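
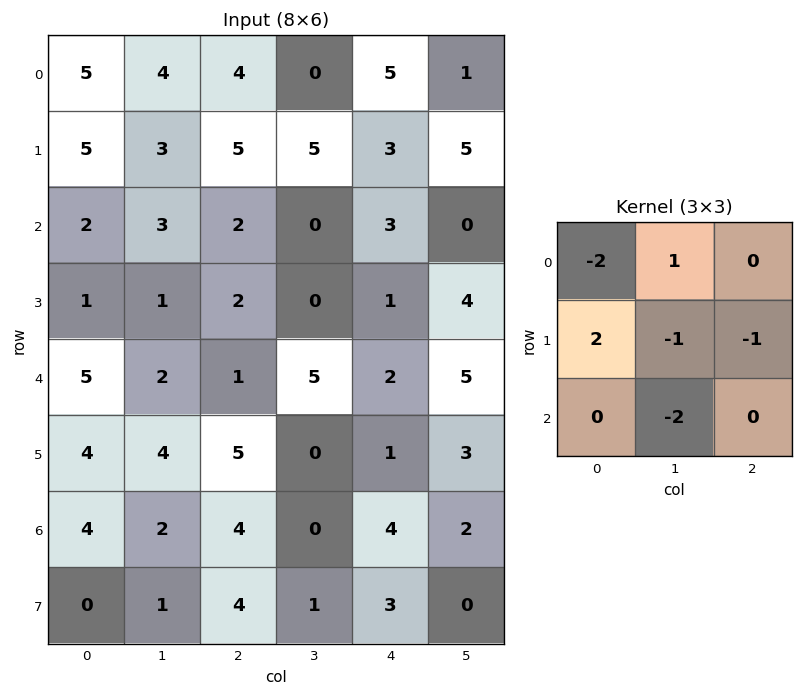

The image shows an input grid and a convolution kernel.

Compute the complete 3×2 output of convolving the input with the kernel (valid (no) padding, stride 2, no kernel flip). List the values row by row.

Output[0,0]: The receptive field on the input at this output position is [5 4 4 / 5 3 5 / 2 3 2]. Elementwise product with the kernel and sum: 5·-2 + 4·1 + 5·2 + 3·-1 + 5·-1 + 3·-2.

-10 -6
-6 -11
-13 12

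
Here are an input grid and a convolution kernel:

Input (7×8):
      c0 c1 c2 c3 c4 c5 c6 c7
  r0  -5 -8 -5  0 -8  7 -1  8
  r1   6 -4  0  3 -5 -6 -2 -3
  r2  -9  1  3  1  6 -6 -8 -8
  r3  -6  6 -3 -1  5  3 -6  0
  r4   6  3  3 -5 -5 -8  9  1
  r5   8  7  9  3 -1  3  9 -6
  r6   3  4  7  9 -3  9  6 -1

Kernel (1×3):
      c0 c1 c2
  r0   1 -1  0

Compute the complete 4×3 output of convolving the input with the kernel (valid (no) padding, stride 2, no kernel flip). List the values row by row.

Output[0,0]: The receptive field on the input at this output position is [-5 -8 -5]. Elementwise product with the kernel and sum: -5·1 + -8·-1.

3 -5 -15
-10 2 12
3 8 3
-1 -2 -12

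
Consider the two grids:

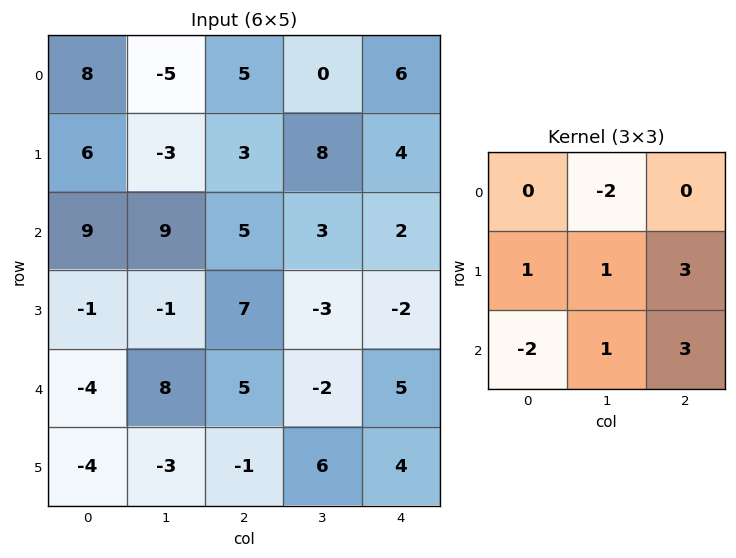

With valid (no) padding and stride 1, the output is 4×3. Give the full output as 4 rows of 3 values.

Output[0,0]: The receptive field on the input at this output position is [8 -5 5 / 6 -3 3 / 9 9 5]. Elementwise product with the kernel and sum: -5·-2 + 6·1 + -3·1 + 3·3 + 9·-2 + 9·1 + 5·3.

28 10 22
61 17 -25
32 -30 -5
23 16 44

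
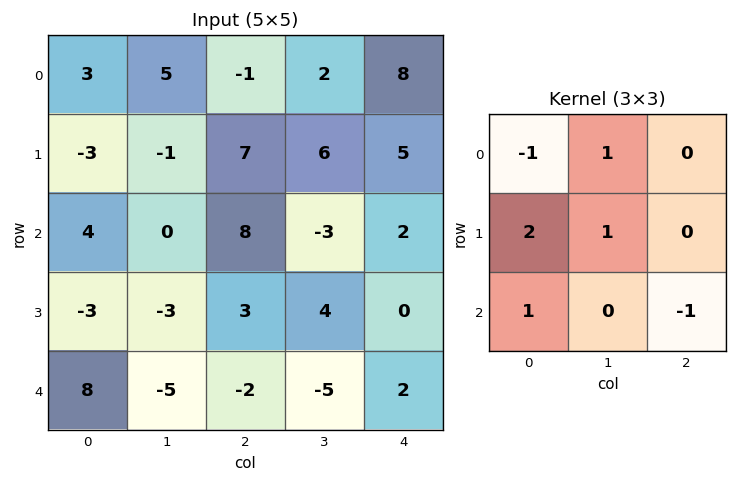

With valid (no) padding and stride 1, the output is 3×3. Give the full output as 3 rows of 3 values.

-9 2 29
4 9 15
-3 5 -5

Output[0,0]: The receptive field on the input at this output position is [3 5 -1 / -3 -1 7 / 4 0 8]. Elementwise product with the kernel and sum: 3·-1 + 5·1 + -3·2 + -1·1 + 4·1 + 8·-1.
Output[0,1]: The receptive field on the input at this output position is [5 -1 2 / -1 7 6 / 0 8 -3]. Elementwise product with the kernel and sum: 5·-1 + -1·1 + -1·2 + 7·1 + 0·1 + -3·-1.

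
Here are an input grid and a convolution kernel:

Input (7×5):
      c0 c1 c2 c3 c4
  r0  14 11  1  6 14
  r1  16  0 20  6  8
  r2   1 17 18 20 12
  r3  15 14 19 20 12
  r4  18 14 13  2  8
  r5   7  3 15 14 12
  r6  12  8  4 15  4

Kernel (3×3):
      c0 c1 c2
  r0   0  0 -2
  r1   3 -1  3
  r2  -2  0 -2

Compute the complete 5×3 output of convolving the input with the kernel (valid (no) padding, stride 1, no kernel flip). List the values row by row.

68 -88 -10
-68 13 -8
-10 11 7
-3 -39 -17
5 -14 35

Output[0,0]: The receptive field on the input at this output position is [14 11 1 / 16 0 20 / 1 17 18]. Elementwise product with the kernel and sum: 1·-2 + 16·3 + 0·-1 + 20·3 + 1·-2 + 18·-2.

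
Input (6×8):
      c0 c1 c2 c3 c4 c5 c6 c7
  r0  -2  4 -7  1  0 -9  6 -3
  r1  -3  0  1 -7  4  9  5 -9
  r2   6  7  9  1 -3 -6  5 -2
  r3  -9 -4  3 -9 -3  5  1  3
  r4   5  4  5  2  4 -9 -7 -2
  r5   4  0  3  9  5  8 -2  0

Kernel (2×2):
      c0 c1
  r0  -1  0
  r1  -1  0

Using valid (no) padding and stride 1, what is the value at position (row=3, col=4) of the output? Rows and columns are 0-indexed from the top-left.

-1

The receptive field on the input at this output position is [-3 5 / 4 -9]. Elementwise product with the kernel and sum: -3·-1 + 4·-1.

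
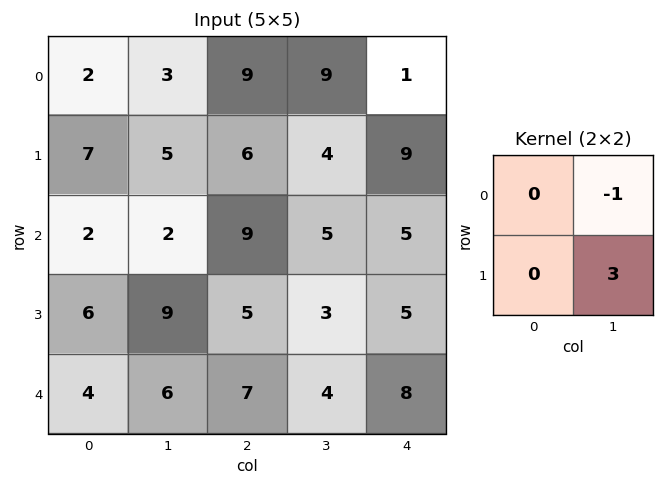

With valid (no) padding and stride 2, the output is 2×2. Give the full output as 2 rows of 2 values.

12 3
25 4

Output[0,0]: The receptive field on the input at this output position is [2 3 / 7 5]. Elementwise product with the kernel and sum: 3·-1 + 5·3.
Output[0,1]: The receptive field on the input at this output position is [9 9 / 6 4]. Elementwise product with the kernel and sum: 9·-1 + 4·3.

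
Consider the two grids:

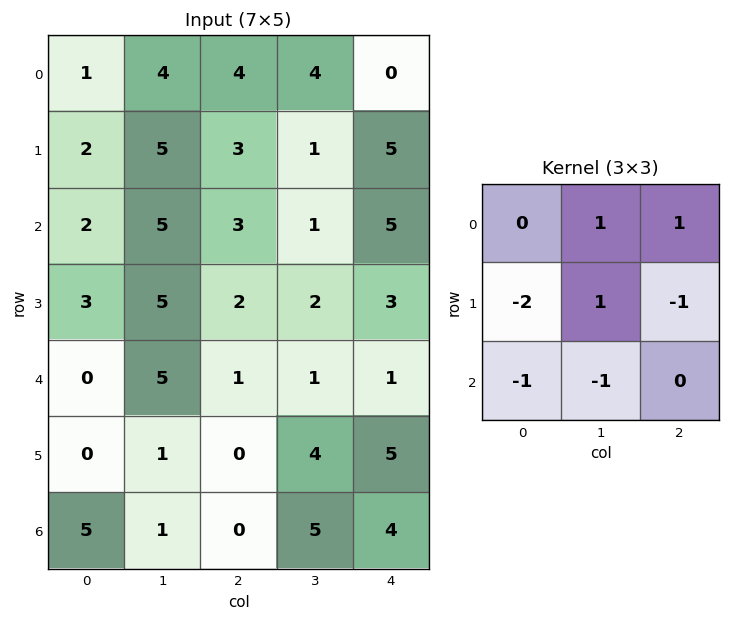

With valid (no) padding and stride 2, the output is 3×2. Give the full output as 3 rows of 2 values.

Output[0,0]: The receptive field on the input at this output position is [1 4 4 / 2 5 3 / 2 5 3]. Elementwise product with the kernel and sum: 4·1 + 4·1 + 2·-2 + 5·1 + 3·-1 + 2·-1 + 5·-1.

-1 -10
0 -1
1 -4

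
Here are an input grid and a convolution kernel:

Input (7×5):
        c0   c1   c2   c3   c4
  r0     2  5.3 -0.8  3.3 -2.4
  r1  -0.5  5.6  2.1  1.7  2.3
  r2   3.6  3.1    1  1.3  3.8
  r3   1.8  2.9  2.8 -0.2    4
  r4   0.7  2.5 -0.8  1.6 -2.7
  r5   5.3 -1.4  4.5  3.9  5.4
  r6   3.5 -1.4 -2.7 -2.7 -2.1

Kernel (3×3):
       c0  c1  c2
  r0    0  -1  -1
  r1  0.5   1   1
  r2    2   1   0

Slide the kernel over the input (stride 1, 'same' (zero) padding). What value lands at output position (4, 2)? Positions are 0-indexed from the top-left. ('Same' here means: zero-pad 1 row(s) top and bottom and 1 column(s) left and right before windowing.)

1.15

The receptive field on the zero-padded input at this output position is [2.9 2.8 -0.2 / 2.5 -0.8 1.6 / -1.4 4.5 3.9]. Elementwise product with the kernel and sum: 2.8·-1 + -0.2·-1 + 2.5·0.5 + -0.8·1 + 1.6·1 + -1.4·2 + 4.5·1.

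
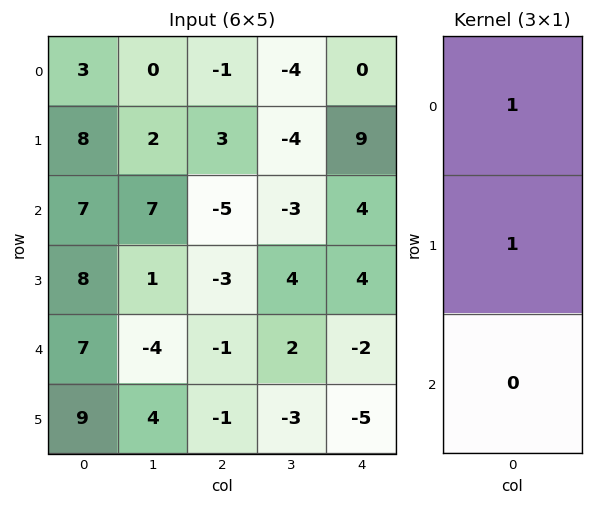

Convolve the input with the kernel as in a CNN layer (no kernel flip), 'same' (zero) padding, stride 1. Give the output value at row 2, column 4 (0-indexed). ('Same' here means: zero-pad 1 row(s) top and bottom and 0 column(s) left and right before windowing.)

13

The receptive field on the zero-padded input at this output position is [9 / 4 / 4]. Elementwise product with the kernel and sum: 9·1 + 4·1.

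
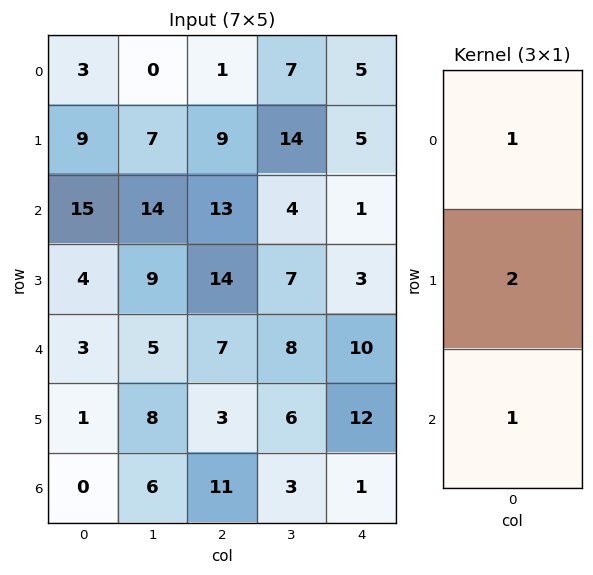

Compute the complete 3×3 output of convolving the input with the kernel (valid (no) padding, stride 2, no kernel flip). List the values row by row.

Output[0,0]: The receptive field on the input at this output position is [3 / 9 / 15]. Elementwise product with the kernel and sum: 3·1 + 9·2 + 15·1.

36 32 16
26 48 17
5 24 35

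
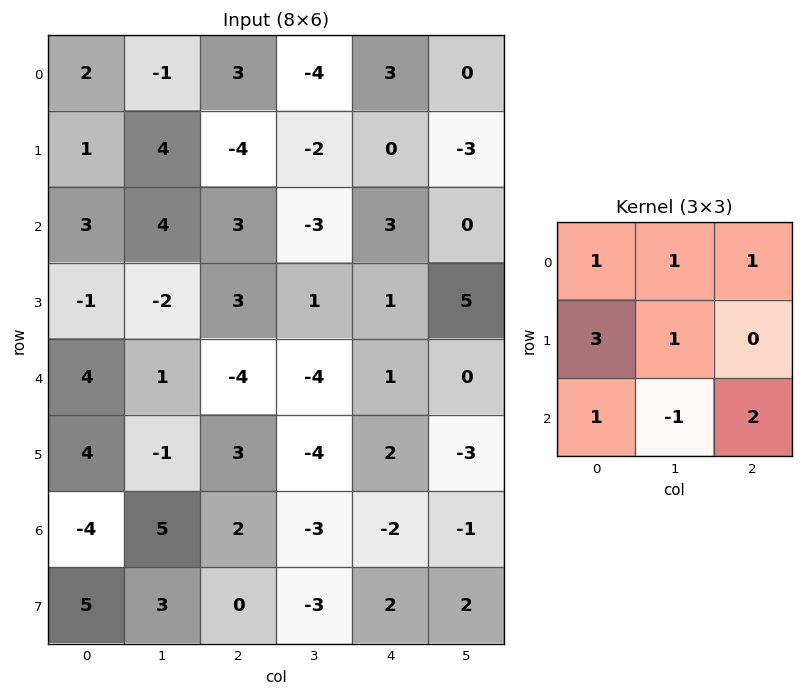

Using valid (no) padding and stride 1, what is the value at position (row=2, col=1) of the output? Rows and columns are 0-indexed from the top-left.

-2

The receptive field on the input at this output position is [4 3 -3 / -2 3 1 / 1 -4 -4]. Elementwise product with the kernel and sum: 4·1 + 3·1 + -3·1 + -2·3 + 3·1 + 1·1 + -4·-1 + -4·2.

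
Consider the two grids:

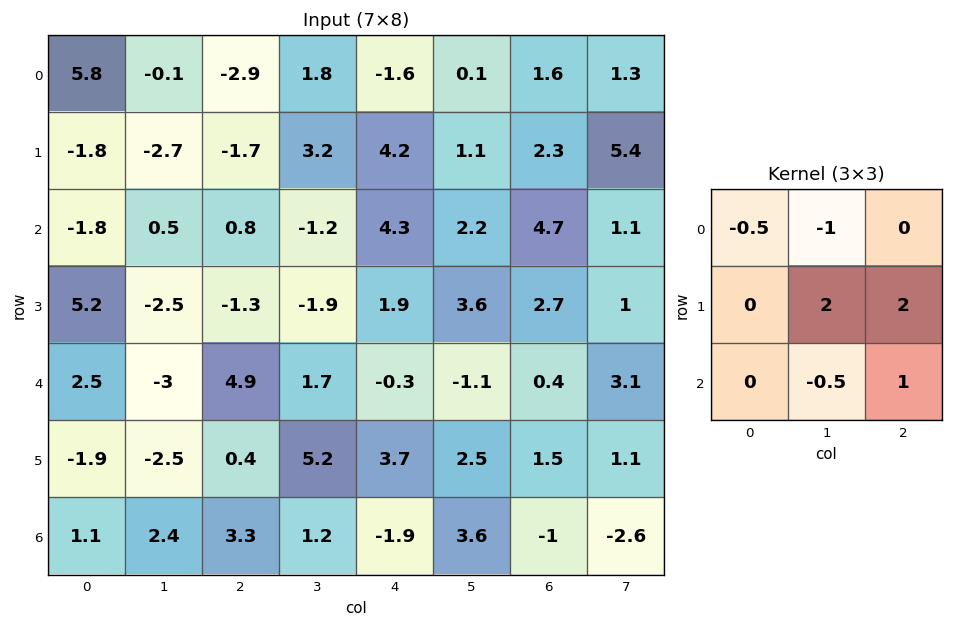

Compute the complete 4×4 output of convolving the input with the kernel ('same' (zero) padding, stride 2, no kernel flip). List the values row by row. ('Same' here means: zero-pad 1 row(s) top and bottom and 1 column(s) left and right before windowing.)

9.6 1.85 -4 10.05
-5.9 1 9.85 8.4
-7.75 20.75 -3.1 2.85
8.9 9.85 -2.9 -9.95

Output[0,0]: The receptive field on the zero-padded input at this output position is [0 0 0 / 0 5.8 -0.1 / 0 -1.8 -2.7]. Elementwise product with the kernel and sum: 0·-0.5 + 0·-1 + 5.8·2 + -0.1·2 + -1.8·-0.5 + -2.7·1.
Output[0,1]: The receptive field on the zero-padded input at this output position is [0 0 0 / -0.1 -2.9 1.8 / -2.7 -1.7 3.2]. Elementwise product with the kernel and sum: 0·-0.5 + 0·-1 + -2.9·2 + 1.8·2 + -1.7·-0.5 + 3.2·1.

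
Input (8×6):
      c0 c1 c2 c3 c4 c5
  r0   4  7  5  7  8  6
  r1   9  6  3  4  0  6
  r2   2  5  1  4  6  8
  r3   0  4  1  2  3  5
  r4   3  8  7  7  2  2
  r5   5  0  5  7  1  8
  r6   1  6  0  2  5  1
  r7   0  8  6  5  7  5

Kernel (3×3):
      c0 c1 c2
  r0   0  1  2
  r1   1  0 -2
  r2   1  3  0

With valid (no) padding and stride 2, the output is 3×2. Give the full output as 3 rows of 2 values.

37 39
32 39
36 20

Output[0,0]: The receptive field on the input at this output position is [4 7 5 / 9 6 3 / 2 5 1]. Elementwise product with the kernel and sum: 7·1 + 5·2 + 9·1 + 3·-2 + 2·1 + 5·3.
Output[0,1]: The receptive field on the input at this output position is [5 7 8 / 3 4 0 / 1 4 6]. Elementwise product with the kernel and sum: 7·1 + 8·2 + 3·1 + 0·-2 + 1·1 + 4·3.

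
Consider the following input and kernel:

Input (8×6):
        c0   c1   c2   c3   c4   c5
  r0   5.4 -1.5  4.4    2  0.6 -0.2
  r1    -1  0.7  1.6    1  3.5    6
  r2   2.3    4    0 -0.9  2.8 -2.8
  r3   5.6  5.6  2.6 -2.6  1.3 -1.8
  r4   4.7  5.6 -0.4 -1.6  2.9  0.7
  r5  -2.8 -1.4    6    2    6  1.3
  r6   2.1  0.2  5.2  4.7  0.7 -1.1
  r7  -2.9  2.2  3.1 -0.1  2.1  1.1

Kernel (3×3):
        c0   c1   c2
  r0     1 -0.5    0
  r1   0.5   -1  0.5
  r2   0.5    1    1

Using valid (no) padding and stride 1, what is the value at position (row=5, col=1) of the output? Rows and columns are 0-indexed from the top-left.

The receptive field on the input at this output position is [-1.4 6 2 / 0.2 5.2 4.7 / 2.2 3.1 -0.1]. Elementwise product with the kernel and sum: -1.4·1 + 6·-0.5 + 0.2·0.5 + 5.2·-1 + 4.7·0.5 + 2.2·0.5 + 3.1·1 + -0.1·1.

-3.05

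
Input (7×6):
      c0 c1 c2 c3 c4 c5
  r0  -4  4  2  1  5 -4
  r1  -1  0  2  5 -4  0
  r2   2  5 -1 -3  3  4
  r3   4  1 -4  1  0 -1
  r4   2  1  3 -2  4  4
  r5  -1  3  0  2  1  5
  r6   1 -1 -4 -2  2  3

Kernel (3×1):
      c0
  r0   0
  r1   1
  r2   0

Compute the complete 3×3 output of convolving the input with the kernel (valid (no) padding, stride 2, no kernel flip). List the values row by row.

Output[0,0]: The receptive field on the input at this output position is [-4 / -1 / 2]. Elementwise product with the kernel and sum: -1·1.
Output[0,1]: The receptive field on the input at this output position is [2 / 2 / -1]. Elementwise product with the kernel and sum: 2·1.

-1 2 -4
4 -4 0
-1 0 1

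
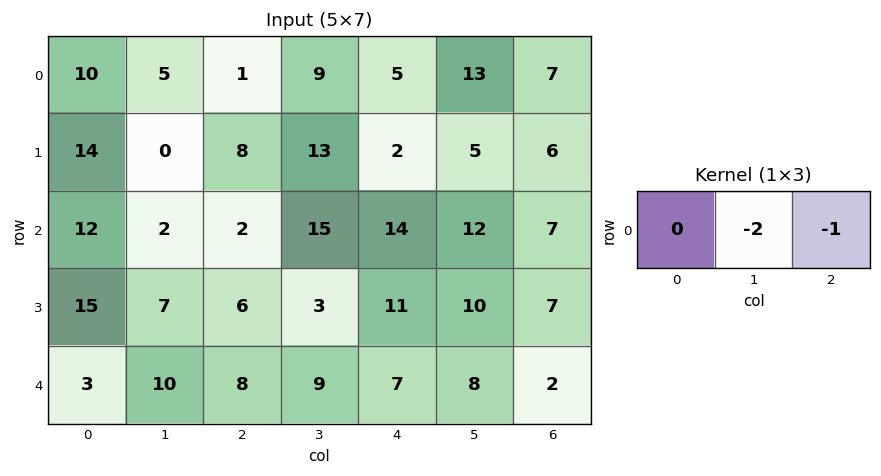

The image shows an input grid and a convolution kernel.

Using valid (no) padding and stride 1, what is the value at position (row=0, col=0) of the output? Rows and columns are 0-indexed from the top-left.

-11

The receptive field on the input at this output position is [10 5 1]. Elementwise product with the kernel and sum: 5·-2 + 1·-1.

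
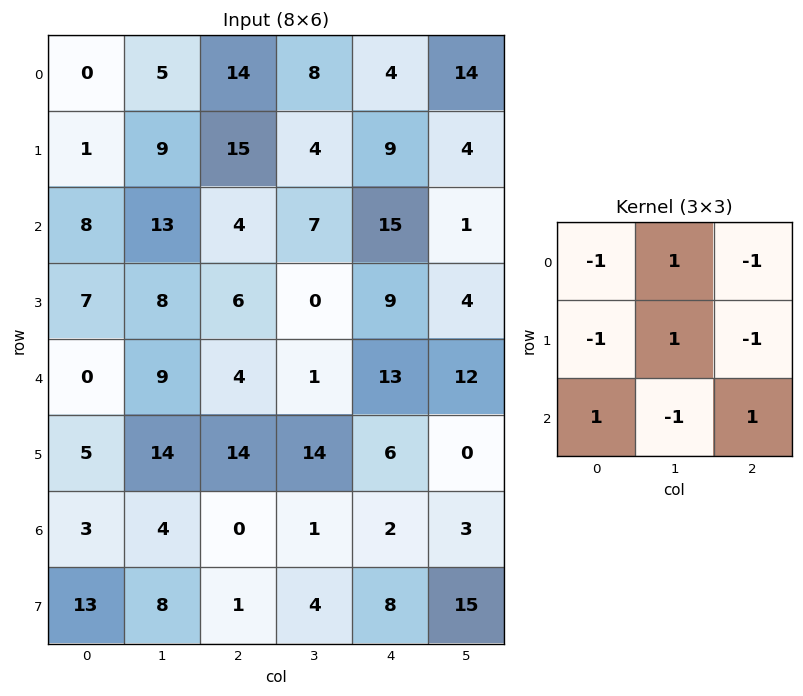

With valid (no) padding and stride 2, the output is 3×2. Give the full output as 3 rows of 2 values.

-17 -18
-9 -11
-1 -21

Output[0,0]: The receptive field on the input at this output position is [0 5 14 / 1 9 15 / 8 13 4]. Elementwise product with the kernel and sum: 0·-1 + 5·1 + 14·-1 + 1·-1 + 9·1 + 15·-1 + 8·1 + 13·-1 + 4·1.
Output[0,1]: The receptive field on the input at this output position is [14 8 4 / 15 4 9 / 4 7 15]. Elementwise product with the kernel and sum: 14·-1 + 8·1 + 4·-1 + 15·-1 + 4·1 + 9·-1 + 4·1 + 7·-1 + 15·1.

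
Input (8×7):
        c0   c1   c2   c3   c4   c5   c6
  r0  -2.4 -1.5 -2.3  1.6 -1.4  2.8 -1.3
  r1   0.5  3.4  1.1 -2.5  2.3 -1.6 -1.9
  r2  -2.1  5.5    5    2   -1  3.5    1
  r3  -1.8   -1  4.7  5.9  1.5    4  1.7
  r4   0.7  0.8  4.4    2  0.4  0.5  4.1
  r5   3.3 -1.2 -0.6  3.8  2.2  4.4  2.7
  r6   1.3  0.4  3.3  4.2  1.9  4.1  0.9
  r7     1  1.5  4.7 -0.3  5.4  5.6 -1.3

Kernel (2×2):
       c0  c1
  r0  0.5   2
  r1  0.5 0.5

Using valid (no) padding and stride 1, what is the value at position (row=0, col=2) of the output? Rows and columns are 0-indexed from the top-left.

1.35

The receptive field on the input at this output position is [-2.3 1.6 / 1.1 -2.5]. Elementwise product with the kernel and sum: -2.3·0.5 + 1.6·2 + 1.1·0.5 + -2.5·0.5.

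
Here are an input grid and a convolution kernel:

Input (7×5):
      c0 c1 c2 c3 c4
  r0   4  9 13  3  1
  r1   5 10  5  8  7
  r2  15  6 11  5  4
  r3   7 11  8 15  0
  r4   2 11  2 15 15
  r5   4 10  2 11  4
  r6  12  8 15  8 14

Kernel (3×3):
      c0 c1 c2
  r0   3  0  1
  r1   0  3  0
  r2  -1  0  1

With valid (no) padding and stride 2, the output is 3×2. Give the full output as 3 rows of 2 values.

51 57
89 95
41 53

Output[0,0]: The receptive field on the input at this output position is [4 9 13 / 5 10 5 / 15 6 11]. Elementwise product with the kernel and sum: 4·3 + 13·1 + 10·3 + 15·-1 + 11·1.
Output[0,1]: The receptive field on the input at this output position is [13 3 1 / 5 8 7 / 11 5 4]. Elementwise product with the kernel and sum: 13·3 + 1·1 + 8·3 + 11·-1 + 4·1.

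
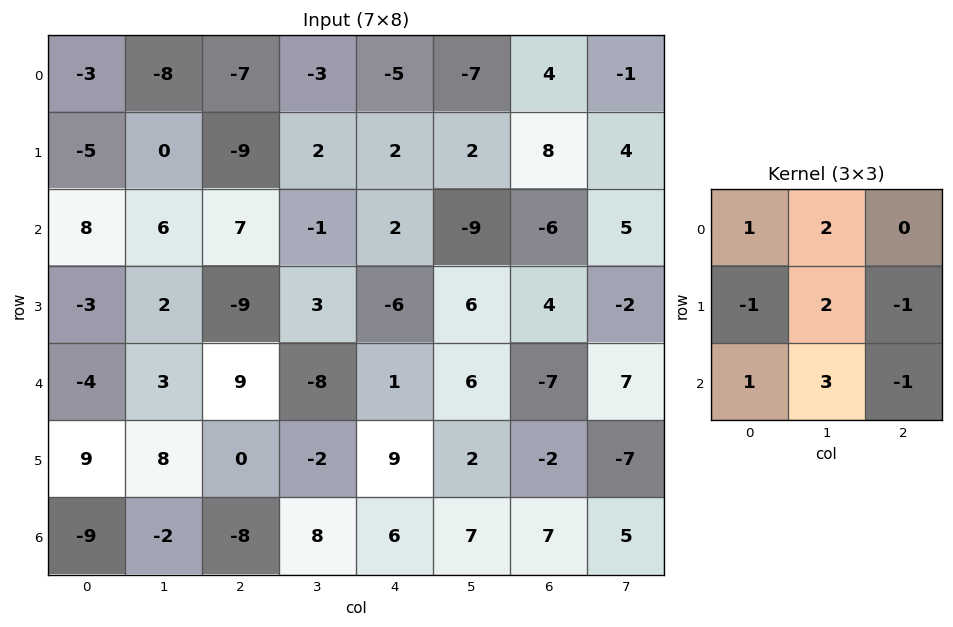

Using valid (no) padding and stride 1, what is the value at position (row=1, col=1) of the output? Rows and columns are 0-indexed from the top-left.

-37

The receptive field on the input at this output position is [0 -9 2 / 6 7 -1 / 2 -9 3]. Elementwise product with the kernel and sum: 0·1 + -9·2 + 6·-1 + 7·2 + -1·-1 + 2·1 + -9·3 + 3·-1.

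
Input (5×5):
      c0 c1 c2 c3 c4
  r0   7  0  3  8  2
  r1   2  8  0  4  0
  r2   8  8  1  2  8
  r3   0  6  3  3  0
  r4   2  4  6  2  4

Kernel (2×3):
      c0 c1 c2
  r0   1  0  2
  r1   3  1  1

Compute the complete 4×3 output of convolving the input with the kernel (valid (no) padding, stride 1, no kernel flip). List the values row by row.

Output[0,0]: The receptive field on the input at this output position is [7 0 3 / 2 8 0]. Elementwise product with the kernel and sum: 7·1 + 3·2 + 2·3 + 8·1 + 0·1.
Output[0,1]: The receptive field on the input at this output position is [0 3 8 / 8 0 4]. Elementwise product with the kernel and sum: 0·1 + 8·2 + 8·3 + 0·1 + 4·1.

27 44 11
35 43 13
19 36 29
22 32 27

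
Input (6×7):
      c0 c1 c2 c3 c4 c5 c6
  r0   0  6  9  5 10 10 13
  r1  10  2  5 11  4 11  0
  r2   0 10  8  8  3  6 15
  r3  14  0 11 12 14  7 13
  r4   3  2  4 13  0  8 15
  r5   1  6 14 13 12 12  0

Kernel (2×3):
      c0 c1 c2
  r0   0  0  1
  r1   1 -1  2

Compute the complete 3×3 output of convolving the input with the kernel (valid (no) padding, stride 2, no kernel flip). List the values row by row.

Output[0,0]: The receptive field on the input at this output position is [0 6 9 / 10 2 5]. Elementwise product with the kernel and sum: 9·1 + 10·1 + 2·-1 + 5·2.
Output[0,1]: The receptive field on the input at this output position is [9 5 10 / 5 11 4]. Elementwise product with the kernel and sum: 10·1 + 5·1 + 11·-1 + 4·2.

27 12 6
44 30 48
27 25 15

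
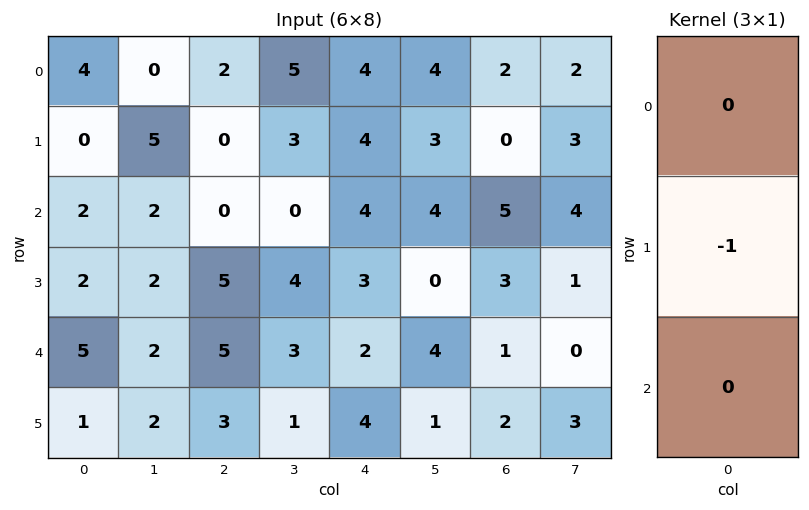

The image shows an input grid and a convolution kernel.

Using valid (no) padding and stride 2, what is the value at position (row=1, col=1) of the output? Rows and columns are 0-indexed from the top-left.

The receptive field on the input at this output position is [0 / 5 / 5]. Elementwise product with the kernel and sum: 5·-1.

-5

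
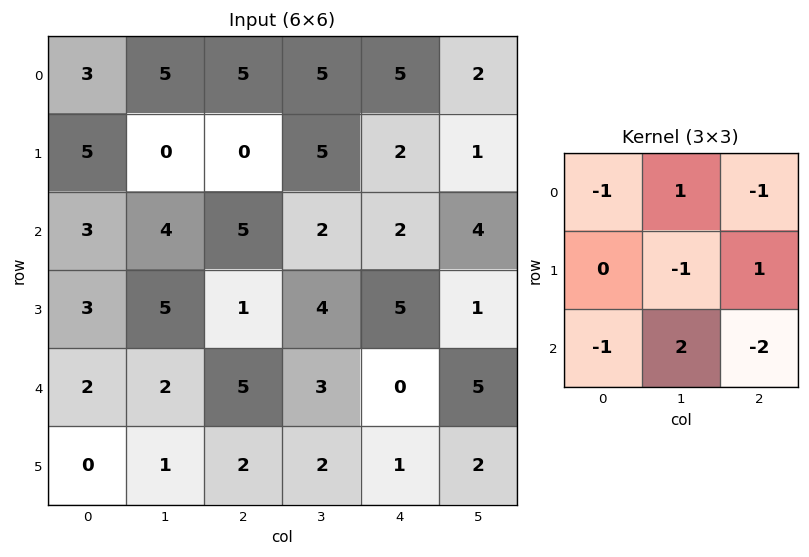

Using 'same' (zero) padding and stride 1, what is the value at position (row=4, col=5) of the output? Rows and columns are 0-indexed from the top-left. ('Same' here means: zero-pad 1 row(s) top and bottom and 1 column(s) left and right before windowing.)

-6

The receptive field on the zero-padded input at this output position is [5 1 0 / 0 5 0 / 1 2 0]. Elementwise product with the kernel and sum: 5·-1 + 1·1 + 0·-1 + 5·-1 + 0·1 + 1·-1 + 2·2 + 0·-2.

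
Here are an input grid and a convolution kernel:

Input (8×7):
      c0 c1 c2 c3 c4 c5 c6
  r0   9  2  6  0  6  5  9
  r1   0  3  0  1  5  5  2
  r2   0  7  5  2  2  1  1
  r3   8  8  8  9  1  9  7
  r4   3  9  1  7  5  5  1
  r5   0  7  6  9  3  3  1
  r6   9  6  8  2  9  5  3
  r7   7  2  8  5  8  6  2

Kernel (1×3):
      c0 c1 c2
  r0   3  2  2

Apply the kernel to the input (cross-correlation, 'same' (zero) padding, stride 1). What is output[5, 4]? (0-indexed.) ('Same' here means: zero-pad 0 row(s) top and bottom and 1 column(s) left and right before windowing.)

The receptive field on the zero-padded input at this output position is [9 3 3]. Elementwise product with the kernel and sum: 9·3 + 3·2 + 3·2.

39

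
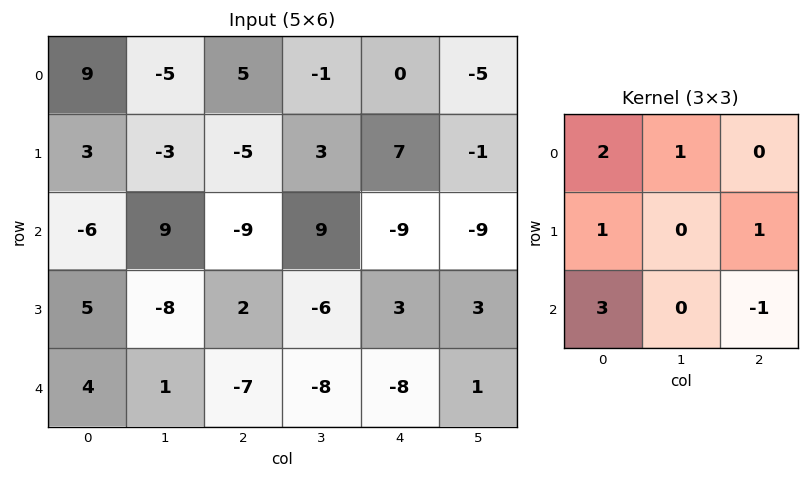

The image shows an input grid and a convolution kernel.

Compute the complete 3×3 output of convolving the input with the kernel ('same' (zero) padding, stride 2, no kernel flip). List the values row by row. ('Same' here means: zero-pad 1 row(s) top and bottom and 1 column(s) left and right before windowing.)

Output[0,0]: The receptive field on the zero-padded input at this output position is [0 0 0 / 0 9 -5 / 0 3 -3]. Elementwise product with the kernel and sum: 0·2 + 0·1 + 0·1 + -5·1 + 0·3 + -3·-1.

-2 -18 4
20 -11 -8
6 -21 -16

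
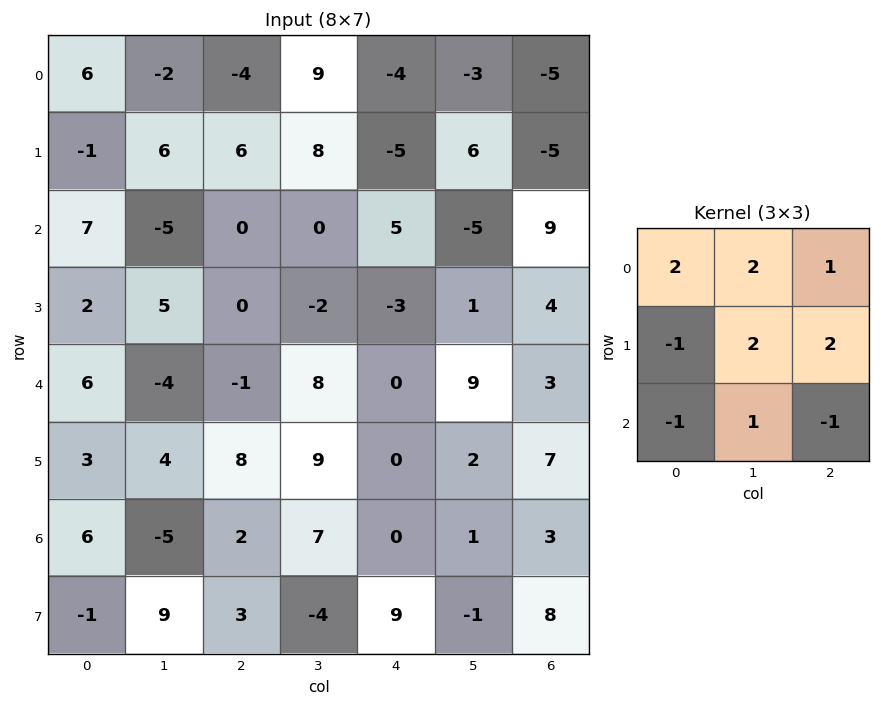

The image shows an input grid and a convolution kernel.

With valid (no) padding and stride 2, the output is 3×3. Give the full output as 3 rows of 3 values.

17 1 -31
3 4 28
11 29 37

Output[0,0]: The receptive field on the input at this output position is [6 -2 -4 / -1 6 6 / 7 -5 0]. Elementwise product with the kernel and sum: 6·2 + -2·2 + -4·1 + -1·-1 + 6·2 + 6·2 + 7·-1 + -5·1 + 0·-1.
Output[0,1]: The receptive field on the input at this output position is [-4 9 -4 / 6 8 -5 / 0 0 5]. Elementwise product with the kernel and sum: -4·2 + 9·2 + -4·1 + 6·-1 + 8·2 + -5·2 + 0·-1 + 0·1 + 5·-1.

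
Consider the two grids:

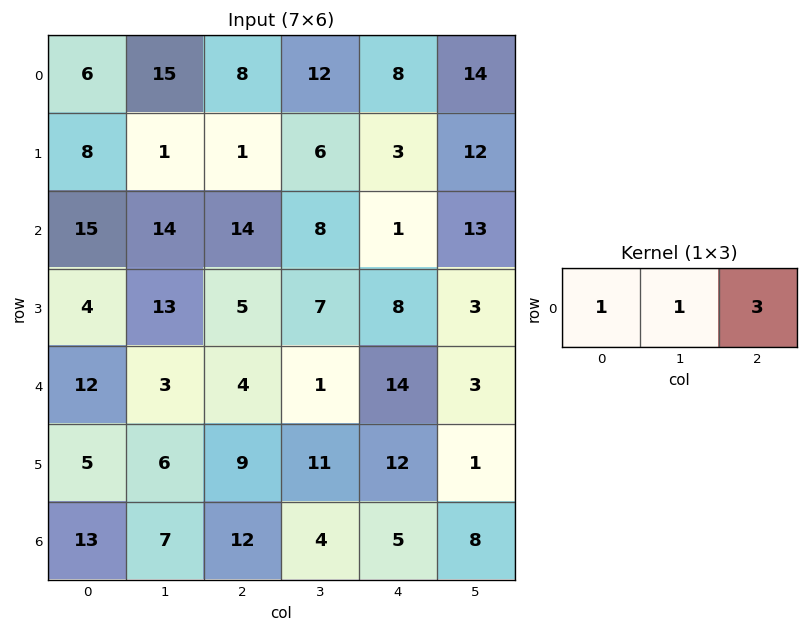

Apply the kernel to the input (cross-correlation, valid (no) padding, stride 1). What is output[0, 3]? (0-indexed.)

The receptive field on the input at this output position is [12 8 14]. Elementwise product with the kernel and sum: 12·1 + 8·1 + 14·3.

62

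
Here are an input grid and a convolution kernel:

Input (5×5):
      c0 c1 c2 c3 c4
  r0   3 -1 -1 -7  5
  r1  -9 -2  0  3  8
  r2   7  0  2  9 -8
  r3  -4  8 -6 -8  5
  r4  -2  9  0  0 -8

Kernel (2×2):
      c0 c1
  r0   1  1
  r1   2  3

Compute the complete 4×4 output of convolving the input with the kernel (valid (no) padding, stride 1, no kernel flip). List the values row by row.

-22 -6 1 28
3 4 34 5
23 0 -25 0
27 20 -14 -27

Output[0,0]: The receptive field on the input at this output position is [3 -1 / -9 -2]. Elementwise product with the kernel and sum: 3·1 + -1·1 + -9·2 + -2·3.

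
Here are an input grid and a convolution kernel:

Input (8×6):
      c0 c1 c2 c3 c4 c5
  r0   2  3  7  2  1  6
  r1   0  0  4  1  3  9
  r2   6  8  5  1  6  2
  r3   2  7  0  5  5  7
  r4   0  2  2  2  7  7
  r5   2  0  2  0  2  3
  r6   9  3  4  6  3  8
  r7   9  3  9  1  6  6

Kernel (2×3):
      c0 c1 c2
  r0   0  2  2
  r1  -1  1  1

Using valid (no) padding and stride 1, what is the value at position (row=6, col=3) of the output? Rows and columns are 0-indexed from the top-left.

The receptive field on the input at this output position is [6 3 8 / 1 6 6]. Elementwise product with the kernel and sum: 3·2 + 8·2 + 1·-1 + 6·1 + 6·1.

33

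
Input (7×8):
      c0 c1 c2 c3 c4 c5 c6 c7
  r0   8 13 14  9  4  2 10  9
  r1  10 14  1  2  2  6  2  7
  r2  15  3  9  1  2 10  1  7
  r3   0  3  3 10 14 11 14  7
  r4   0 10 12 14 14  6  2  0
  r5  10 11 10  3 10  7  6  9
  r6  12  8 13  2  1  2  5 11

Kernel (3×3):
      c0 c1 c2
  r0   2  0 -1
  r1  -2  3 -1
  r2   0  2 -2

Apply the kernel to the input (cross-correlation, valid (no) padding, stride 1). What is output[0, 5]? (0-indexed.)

The receptive field on the input at this output position is [2 10 9 / 6 2 7 / 10 1 7]. Elementwise product with the kernel and sum: 2·2 + 9·-1 + 6·-2 + 2·3 + 7·-1 + 1·2 + 7·-2.

-30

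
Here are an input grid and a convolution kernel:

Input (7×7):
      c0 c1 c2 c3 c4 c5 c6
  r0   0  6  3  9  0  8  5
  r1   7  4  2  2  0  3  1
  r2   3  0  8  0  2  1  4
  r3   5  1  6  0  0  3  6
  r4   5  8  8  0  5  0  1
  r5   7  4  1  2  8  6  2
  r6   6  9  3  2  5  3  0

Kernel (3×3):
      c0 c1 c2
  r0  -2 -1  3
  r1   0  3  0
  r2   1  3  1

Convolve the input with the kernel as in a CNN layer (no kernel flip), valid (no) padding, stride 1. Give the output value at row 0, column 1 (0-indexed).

42

The receptive field on the input at this output position is [6 3 9 / 4 2 2 / 0 8 0]. Elementwise product with the kernel and sum: 6·-2 + 3·-1 + 9·3 + 2·3 + 0·1 + 8·3 + 0·1.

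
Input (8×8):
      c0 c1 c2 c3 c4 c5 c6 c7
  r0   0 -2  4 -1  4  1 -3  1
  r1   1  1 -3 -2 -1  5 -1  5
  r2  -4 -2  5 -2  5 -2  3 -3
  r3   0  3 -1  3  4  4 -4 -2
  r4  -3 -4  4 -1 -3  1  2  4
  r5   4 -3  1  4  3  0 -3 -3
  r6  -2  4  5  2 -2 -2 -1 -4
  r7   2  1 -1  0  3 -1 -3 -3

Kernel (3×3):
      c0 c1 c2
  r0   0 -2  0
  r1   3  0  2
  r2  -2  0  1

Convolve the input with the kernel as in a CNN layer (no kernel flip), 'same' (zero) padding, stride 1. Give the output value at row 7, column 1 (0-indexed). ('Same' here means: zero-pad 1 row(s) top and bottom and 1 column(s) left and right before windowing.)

The receptive field on the zero-padded input at this output position is [-2 4 5 / 2 1 -1 / 0 0 0]. Elementwise product with the kernel and sum: 4·-2 + 2·3 + -1·2 + 0·-2 + 0·1.

-4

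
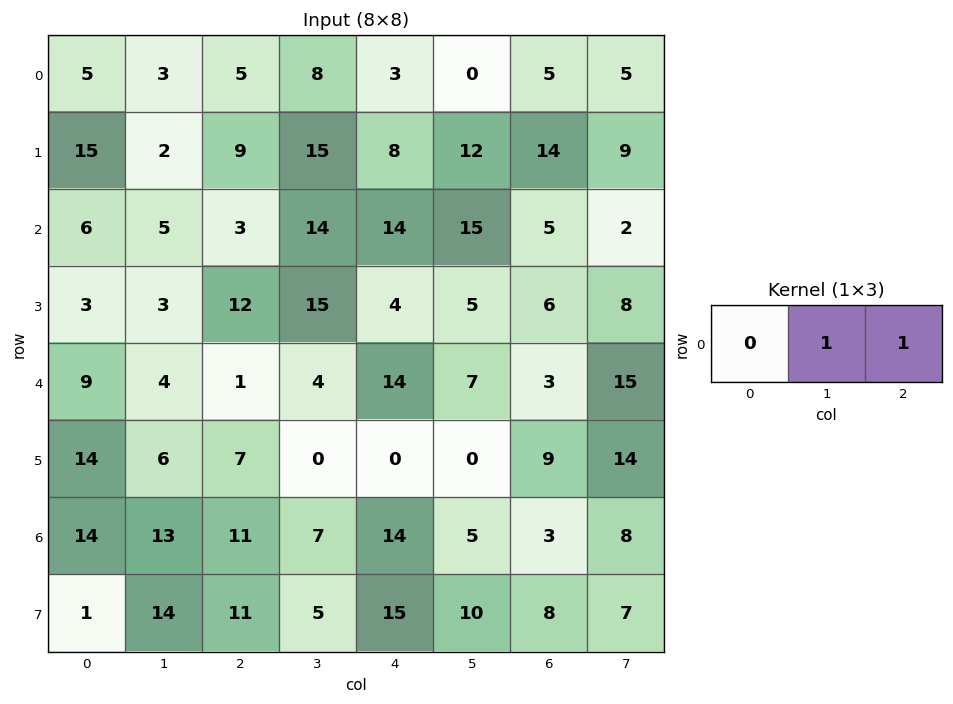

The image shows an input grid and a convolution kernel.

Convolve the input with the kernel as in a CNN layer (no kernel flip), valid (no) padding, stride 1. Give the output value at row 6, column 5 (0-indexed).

The receptive field on the input at this output position is [5 3 8]. Elementwise product with the kernel and sum: 3·1 + 8·1.

11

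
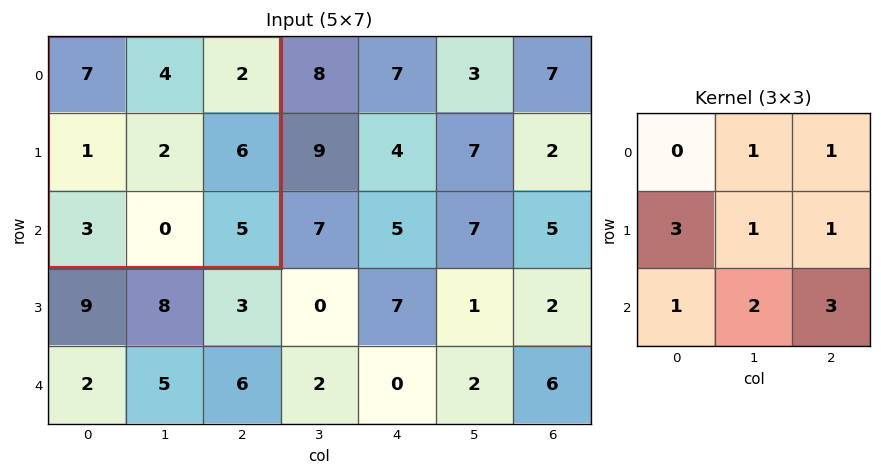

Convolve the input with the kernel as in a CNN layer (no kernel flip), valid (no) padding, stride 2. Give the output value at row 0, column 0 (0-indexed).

The receptive field on the input at this output position is [7 4 2 / 1 2 6 / 3 0 5]. Elementwise product with the kernel and sum: 4·1 + 2·1 + 1·3 + 2·1 + 6·1 + 3·1 + 0·2 + 5·3.

35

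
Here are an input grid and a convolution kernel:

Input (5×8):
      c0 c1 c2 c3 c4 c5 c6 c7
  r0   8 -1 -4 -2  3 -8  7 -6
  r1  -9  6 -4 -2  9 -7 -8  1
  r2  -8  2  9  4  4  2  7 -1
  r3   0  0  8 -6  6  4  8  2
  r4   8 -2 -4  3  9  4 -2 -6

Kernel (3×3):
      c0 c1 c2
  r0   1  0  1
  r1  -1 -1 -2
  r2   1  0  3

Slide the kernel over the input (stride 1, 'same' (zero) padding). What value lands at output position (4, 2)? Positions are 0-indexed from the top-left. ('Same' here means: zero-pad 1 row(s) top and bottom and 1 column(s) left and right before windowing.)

The receptive field on the zero-padded input at this output position is [0 8 -6 / -2 -4 3 / 0 0 0]. Elementwise product with the kernel and sum: 0·1 + -6·1 + -2·-1 + -4·-1 + 3·-2 + 0·1 + 0·3.

-6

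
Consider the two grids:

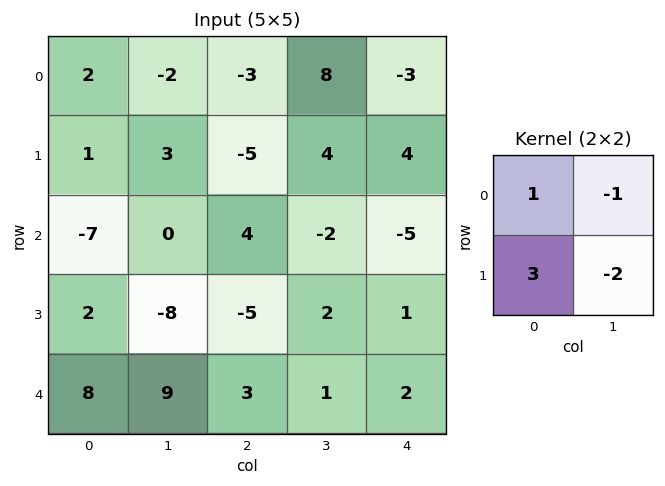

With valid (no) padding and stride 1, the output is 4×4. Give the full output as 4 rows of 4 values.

Output[0,0]: The receptive field on the input at this output position is [2 -2 / 1 3]. Elementwise product with the kernel and sum: 2·1 + -2·-1 + 1·3 + 3·-2.

1 20 -34 15
-23 0 7 4
15 -18 -13 7
16 18 0 0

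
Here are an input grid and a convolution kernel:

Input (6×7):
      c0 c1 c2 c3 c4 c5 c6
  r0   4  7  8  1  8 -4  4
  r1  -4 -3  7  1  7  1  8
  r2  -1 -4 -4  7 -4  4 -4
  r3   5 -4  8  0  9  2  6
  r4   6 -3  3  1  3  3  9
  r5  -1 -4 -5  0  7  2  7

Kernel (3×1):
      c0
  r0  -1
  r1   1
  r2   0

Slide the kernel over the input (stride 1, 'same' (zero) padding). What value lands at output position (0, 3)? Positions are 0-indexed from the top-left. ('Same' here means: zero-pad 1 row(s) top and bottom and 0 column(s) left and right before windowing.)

The receptive field on the zero-padded input at this output position is [0 / 1 / 1]. Elementwise product with the kernel and sum: 0·-1 + 1·1.

1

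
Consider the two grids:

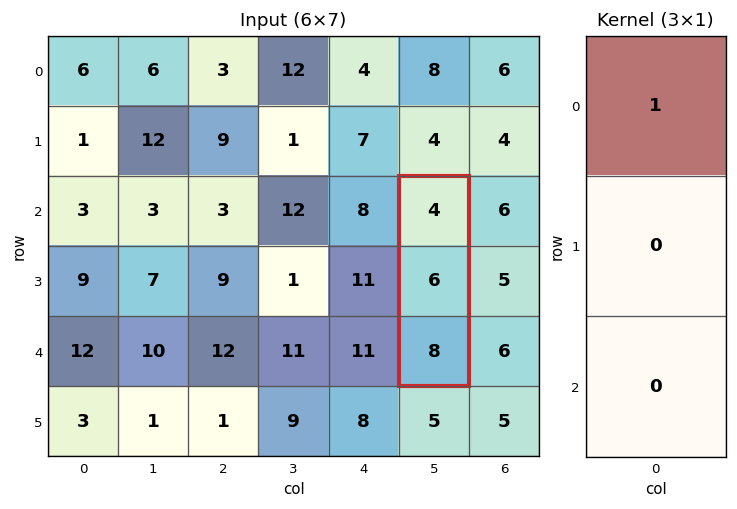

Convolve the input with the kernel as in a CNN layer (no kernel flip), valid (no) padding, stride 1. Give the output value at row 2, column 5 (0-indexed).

The receptive field on the input at this output position is [4 / 6 / 8]. Elementwise product with the kernel and sum: 4·1.

4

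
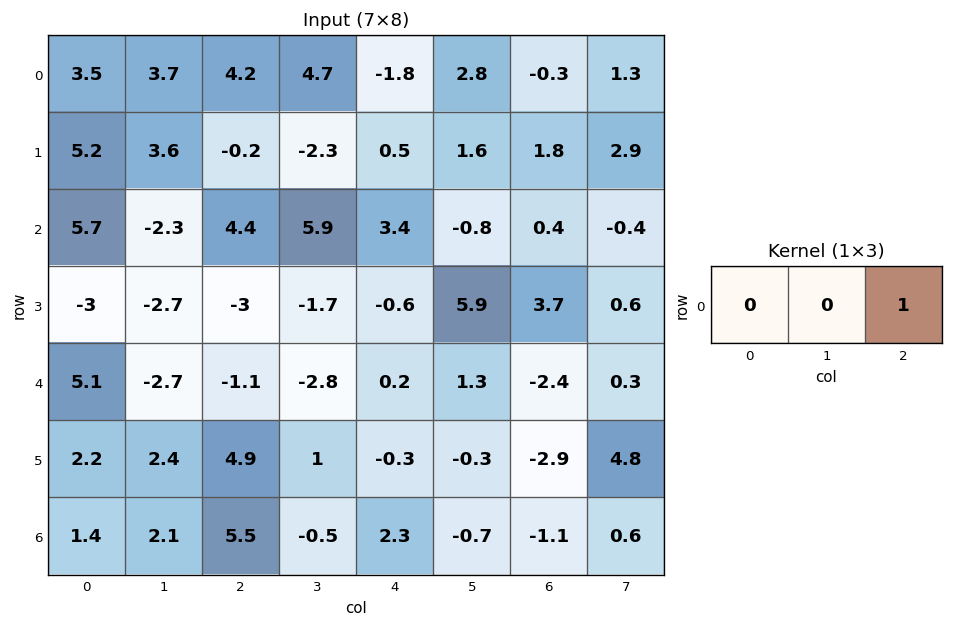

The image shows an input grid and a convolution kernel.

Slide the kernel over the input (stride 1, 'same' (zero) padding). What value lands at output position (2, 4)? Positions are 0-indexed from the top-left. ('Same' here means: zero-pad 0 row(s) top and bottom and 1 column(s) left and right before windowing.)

-0.8

The receptive field on the zero-padded input at this output position is [5.9 3.4 -0.8]. Elementwise product with the kernel and sum: -0.8·1.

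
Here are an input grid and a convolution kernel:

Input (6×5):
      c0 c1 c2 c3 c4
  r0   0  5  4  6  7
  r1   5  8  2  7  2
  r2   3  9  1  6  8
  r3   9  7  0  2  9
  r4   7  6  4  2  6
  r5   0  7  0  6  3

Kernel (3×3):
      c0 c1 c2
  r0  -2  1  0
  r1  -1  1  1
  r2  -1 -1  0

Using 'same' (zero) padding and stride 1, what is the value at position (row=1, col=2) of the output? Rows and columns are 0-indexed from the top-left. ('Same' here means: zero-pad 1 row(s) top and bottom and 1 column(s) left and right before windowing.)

-15

The receptive field on the zero-padded input at this output position is [5 4 6 / 8 2 7 / 9 1 6]. Elementwise product with the kernel and sum: 5·-2 + 4·1 + 8·-1 + 2·1 + 7·1 + 9·-1 + 1·-1.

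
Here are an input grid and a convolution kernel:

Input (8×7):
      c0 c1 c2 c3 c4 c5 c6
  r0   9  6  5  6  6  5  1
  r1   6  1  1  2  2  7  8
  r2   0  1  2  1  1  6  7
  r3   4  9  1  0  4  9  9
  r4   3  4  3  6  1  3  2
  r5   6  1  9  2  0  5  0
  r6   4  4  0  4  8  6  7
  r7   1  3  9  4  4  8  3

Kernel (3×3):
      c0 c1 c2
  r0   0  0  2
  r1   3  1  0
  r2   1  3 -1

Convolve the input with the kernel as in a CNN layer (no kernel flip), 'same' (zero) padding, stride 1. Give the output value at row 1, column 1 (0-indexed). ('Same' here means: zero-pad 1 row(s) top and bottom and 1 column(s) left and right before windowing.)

The receptive field on the zero-padded input at this output position is [9 6 5 / 6 1 1 / 0 1 2]. Elementwise product with the kernel and sum: 5·2 + 6·3 + 1·1 + 0·1 + 1·3 + 2·-1.

30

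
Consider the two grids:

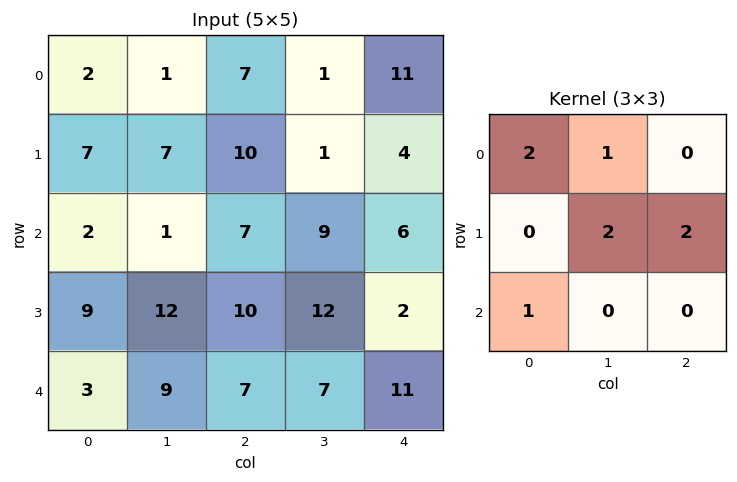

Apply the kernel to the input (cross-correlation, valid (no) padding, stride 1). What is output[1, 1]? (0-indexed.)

68

The receptive field on the input at this output position is [7 10 1 / 1 7 9 / 12 10 12]. Elementwise product with the kernel and sum: 7·2 + 10·1 + 7·2 + 9·2 + 12·1.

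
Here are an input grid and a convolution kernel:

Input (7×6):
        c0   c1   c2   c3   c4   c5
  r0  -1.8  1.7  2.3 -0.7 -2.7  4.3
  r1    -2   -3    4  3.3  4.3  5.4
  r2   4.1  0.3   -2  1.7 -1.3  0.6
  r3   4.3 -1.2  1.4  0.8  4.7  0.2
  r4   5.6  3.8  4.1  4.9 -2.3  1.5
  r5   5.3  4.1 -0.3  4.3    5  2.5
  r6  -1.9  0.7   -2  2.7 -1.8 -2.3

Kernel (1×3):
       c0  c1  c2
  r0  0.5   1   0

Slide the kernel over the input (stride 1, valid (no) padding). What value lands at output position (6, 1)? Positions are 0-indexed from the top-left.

-1.65

The receptive field on the input at this output position is [0.7 -2 2.7]. Elementwise product with the kernel and sum: 0.7·0.5 + -2·1.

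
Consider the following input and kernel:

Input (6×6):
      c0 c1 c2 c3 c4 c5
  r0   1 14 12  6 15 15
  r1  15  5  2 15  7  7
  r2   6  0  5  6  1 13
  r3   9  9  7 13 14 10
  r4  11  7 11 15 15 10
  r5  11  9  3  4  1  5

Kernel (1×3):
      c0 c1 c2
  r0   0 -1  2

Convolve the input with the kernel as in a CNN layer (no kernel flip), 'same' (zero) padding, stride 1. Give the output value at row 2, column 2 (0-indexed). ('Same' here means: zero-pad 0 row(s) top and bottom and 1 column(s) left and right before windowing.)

7

The receptive field on the zero-padded input at this output position is [0 5 6]. Elementwise product with the kernel and sum: 5·-1 + 6·2.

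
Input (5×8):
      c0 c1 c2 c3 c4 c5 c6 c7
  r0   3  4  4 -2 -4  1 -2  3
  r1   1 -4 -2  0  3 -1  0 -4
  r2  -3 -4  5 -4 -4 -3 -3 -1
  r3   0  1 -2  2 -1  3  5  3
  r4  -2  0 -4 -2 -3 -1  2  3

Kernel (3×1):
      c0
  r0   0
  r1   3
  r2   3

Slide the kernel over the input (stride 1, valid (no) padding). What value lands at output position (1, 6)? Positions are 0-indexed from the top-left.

The receptive field on the input at this output position is [0 / -3 / 5]. Elementwise product with the kernel and sum: -3·3 + 5·3.

6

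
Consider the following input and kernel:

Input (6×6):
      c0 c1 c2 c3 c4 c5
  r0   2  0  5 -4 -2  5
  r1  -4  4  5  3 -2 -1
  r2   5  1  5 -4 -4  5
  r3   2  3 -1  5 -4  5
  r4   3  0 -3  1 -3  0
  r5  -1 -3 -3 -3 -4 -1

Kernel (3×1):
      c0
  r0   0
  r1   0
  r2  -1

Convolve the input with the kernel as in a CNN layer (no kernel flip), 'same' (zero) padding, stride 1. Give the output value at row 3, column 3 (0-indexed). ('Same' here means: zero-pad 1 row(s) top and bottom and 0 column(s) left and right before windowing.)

The receptive field on the zero-padded input at this output position is [-4 / 5 / 1]. Elementwise product with the kernel and sum: 1·-1.

-1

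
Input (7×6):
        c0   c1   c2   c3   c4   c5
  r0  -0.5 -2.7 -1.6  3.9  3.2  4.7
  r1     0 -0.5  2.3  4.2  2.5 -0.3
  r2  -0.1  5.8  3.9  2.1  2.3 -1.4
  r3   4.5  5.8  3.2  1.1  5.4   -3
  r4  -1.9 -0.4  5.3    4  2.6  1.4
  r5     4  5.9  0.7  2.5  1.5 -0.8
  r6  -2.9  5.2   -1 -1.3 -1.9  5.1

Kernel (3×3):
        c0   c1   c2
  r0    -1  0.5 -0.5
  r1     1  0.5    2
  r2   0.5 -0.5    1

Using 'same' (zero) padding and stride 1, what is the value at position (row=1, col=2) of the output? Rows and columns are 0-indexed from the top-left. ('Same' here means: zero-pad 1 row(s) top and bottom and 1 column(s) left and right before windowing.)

12.05

The receptive field on the zero-padded input at this output position is [-2.7 -1.6 3.9 / -0.5 2.3 4.2 / 5.8 3.9 2.1]. Elementwise product with the kernel and sum: -2.7·-1 + -1.6·0.5 + 3.9·-0.5 + -0.5·1 + 2.3·0.5 + 4.2·2 + 5.8·0.5 + 3.9·-0.5 + 2.1·1.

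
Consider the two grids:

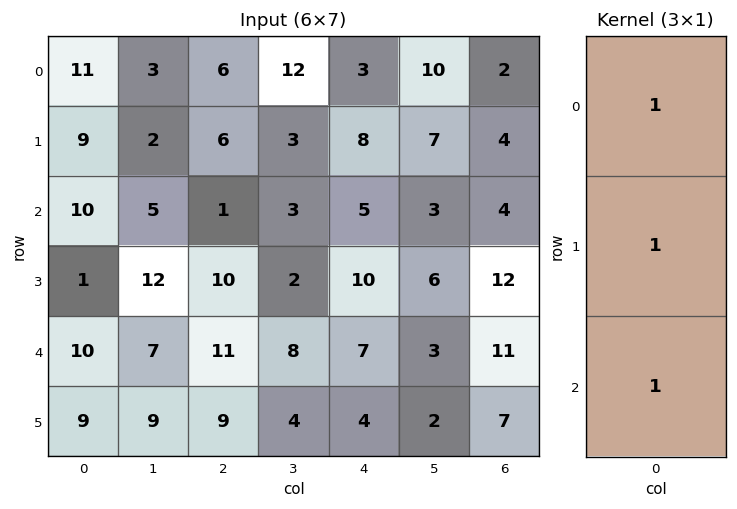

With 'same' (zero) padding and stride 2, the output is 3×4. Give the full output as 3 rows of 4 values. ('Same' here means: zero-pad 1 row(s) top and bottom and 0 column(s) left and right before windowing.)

Output[0,0]: The receptive field on the zero-padded input at this output position is [0 / 11 / 9]. Elementwise product with the kernel and sum: 0·1 + 11·1 + 9·1.

20 12 11 6
20 17 23 20
20 30 21 30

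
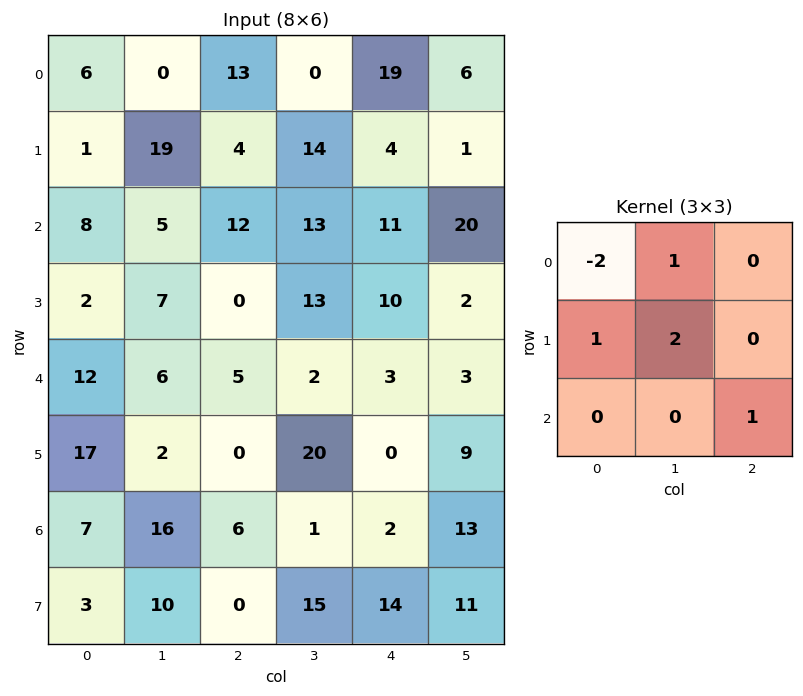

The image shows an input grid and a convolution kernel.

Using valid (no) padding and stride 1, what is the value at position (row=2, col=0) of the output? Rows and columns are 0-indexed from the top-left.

The receptive field on the input at this output position is [8 5 12 / 2 7 0 / 12 6 5]. Elementwise product with the kernel and sum: 8·-2 + 5·1 + 2·1 + 7·2 + 5·1.

10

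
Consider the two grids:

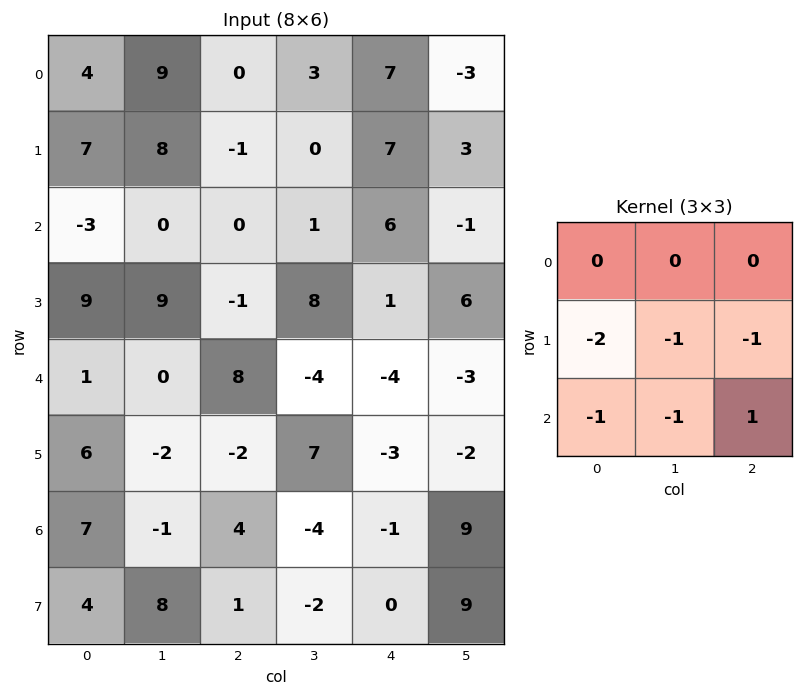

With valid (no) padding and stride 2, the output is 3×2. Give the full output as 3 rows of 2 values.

-18 0
-19 -15
-10 -1

Output[0,0]: The receptive field on the input at this output position is [4 9 0 / 7 8 -1 / -3 0 0]. Elementwise product with the kernel and sum: 7·-2 + 8·-1 + -1·-1 + -3·-1 + 0·-1 + 0·1.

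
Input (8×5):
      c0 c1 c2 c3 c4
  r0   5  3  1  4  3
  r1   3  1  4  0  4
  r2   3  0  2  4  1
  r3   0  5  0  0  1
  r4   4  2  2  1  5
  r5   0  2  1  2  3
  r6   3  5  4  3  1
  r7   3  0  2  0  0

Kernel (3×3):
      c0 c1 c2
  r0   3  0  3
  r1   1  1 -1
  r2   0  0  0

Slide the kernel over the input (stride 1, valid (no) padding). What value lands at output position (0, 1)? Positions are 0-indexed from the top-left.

26

The receptive field on the input at this output position is [3 1 4 / 1 4 0 / 0 2 4]. Elementwise product with the kernel and sum: 3·3 + 4·3 + 1·1 + 4·1 + 0·-1.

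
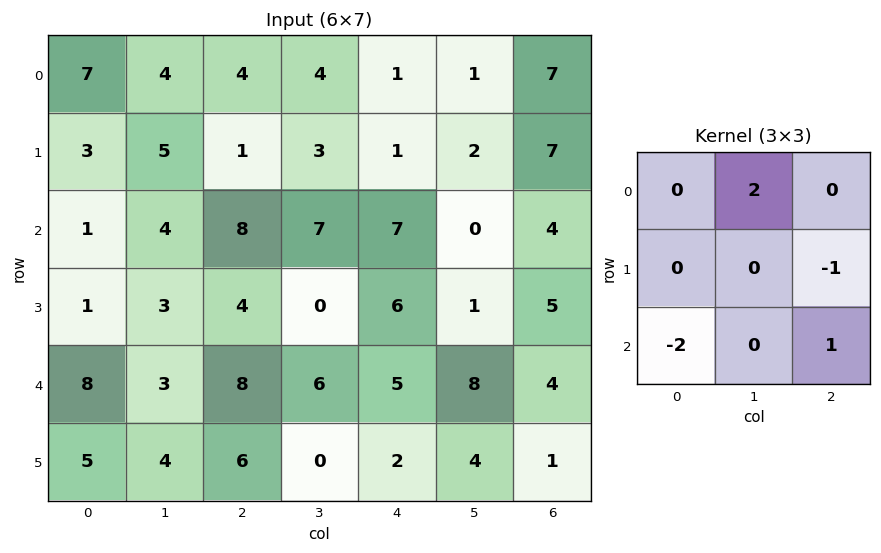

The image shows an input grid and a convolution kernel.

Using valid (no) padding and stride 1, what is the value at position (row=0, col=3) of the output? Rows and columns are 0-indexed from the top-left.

The receptive field on the input at this output position is [4 1 1 / 3 1 2 / 7 7 0]. Elementwise product with the kernel and sum: 1·2 + 2·-1 + 7·-2 + 0·1.

-14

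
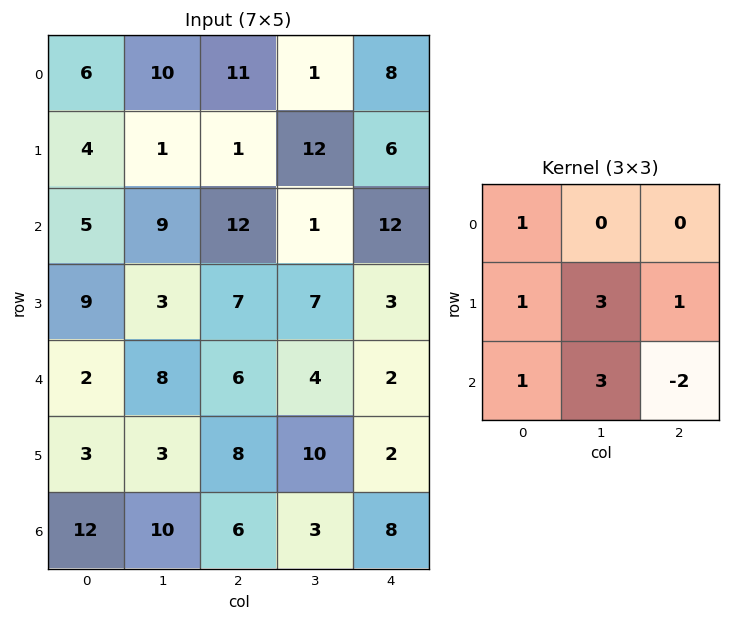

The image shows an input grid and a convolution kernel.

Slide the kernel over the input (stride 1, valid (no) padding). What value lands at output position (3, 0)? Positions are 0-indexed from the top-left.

The receptive field on the input at this output position is [9 3 7 / 2 8 6 / 3 3 8]. Elementwise product with the kernel and sum: 9·1 + 2·1 + 8·3 + 6·1 + 3·1 + 3·3 + 8·-2.

37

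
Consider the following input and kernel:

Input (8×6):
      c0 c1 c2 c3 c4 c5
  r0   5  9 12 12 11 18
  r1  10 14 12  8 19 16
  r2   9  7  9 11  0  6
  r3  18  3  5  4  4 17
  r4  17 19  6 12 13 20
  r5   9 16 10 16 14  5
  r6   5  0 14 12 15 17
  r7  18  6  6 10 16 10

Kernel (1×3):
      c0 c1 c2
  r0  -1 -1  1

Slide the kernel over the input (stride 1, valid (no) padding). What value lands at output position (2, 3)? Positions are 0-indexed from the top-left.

The receptive field on the input at this output position is [11 0 6]. Elementwise product with the kernel and sum: 11·-1 + 0·-1 + 6·1.

-5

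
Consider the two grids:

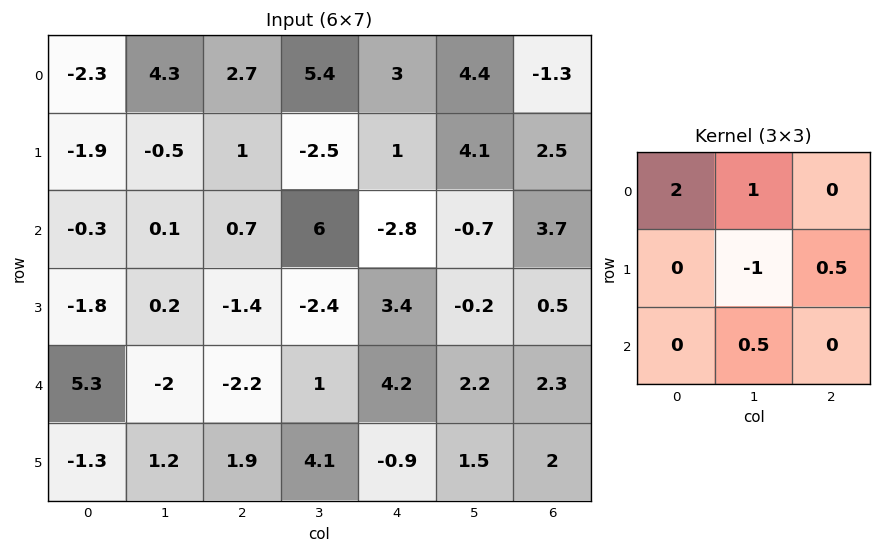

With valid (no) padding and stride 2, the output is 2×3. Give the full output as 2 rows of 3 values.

Output[0,0]: The receptive field on the input at this output position is [-2.3 4.3 2.7 / -1.9 -0.5 1 / -0.3 0.1 0.7]. Elementwise product with the kernel and sum: -2.3·2 + 4.3·1 + -0.5·-1 + 1·0.5 + 0.1·0.5.
Output[0,1]: The receptive field on the input at this output position is [2.7 5.4 3 / 1 -2.5 1 / 0.7 6 -2.8]. Elementwise product with the kernel and sum: 2.7·2 + 5.4·1 + -2.5·-1 + 1·0.5 + 6·0.5.

0.75 16.8 7.2
-2.4 12 -4.75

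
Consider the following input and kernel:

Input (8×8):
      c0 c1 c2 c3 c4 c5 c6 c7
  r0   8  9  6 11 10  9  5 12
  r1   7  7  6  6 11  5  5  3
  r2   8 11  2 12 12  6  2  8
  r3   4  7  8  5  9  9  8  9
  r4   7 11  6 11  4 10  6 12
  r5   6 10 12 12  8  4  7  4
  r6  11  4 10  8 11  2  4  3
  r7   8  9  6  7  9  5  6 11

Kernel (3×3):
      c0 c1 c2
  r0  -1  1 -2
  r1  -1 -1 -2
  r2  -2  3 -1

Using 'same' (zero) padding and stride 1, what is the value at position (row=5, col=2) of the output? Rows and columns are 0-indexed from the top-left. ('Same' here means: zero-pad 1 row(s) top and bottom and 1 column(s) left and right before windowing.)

The receptive field on the zero-padded input at this output position is [11 6 11 / 10 12 12 / 4 10 8]. Elementwise product with the kernel and sum: 11·-1 + 6·1 + 11·-2 + 10·-1 + 12·-1 + 12·-2 + 4·-2 + 10·3 + 8·-1.

-59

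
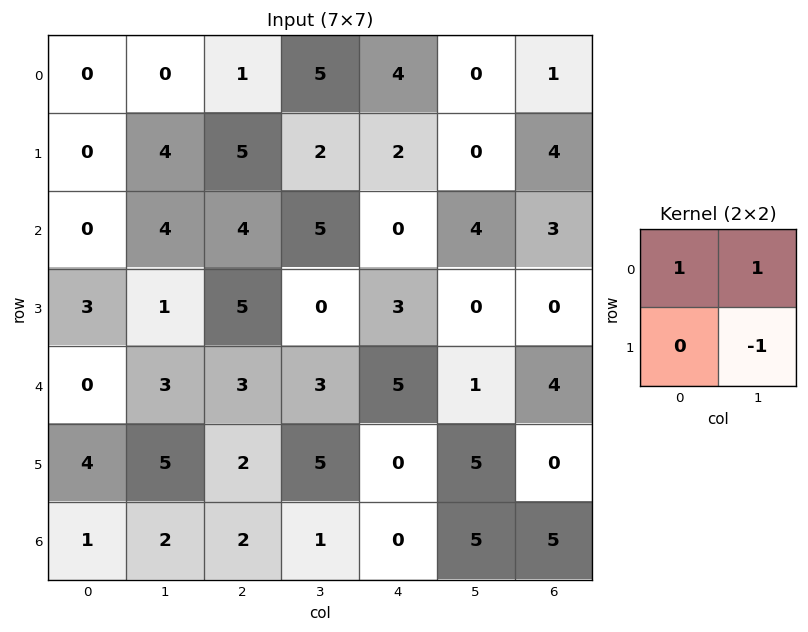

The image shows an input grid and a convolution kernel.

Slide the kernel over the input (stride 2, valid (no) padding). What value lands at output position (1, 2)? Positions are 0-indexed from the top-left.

4

The receptive field on the input at this output position is [0 4 / 3 0]. Elementwise product with the kernel and sum: 0·1 + 4·1 + 0·-1.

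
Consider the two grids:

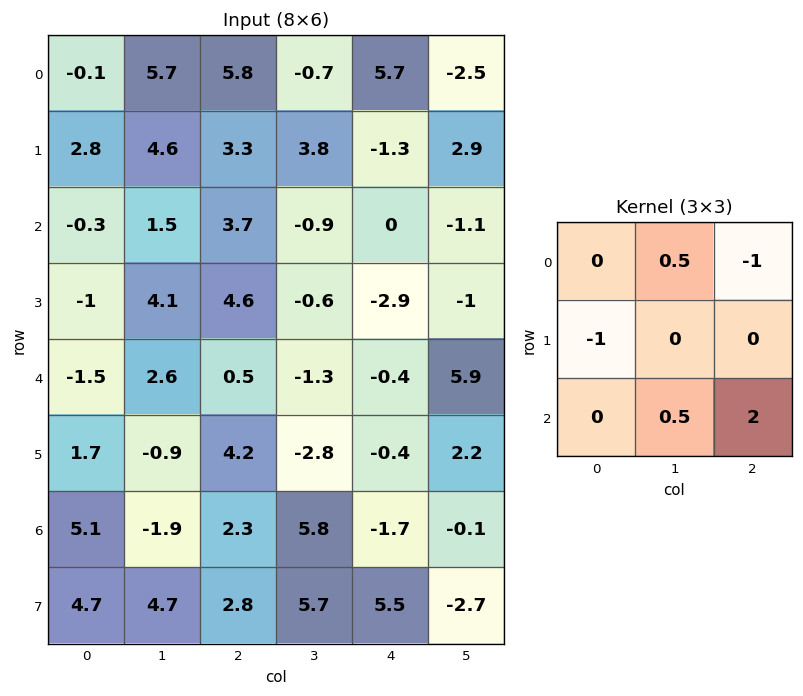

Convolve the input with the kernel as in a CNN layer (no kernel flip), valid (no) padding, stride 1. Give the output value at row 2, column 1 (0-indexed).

The receptive field on the input at this output position is [1.5 3.7 -0.9 / 4.1 4.6 -0.6 / 2.6 0.5 -1.3]. Elementwise product with the kernel and sum: 3.7·0.5 + -0.9·-1 + 4.1·-1 + 0.5·0.5 + -1.3·2.

-3.7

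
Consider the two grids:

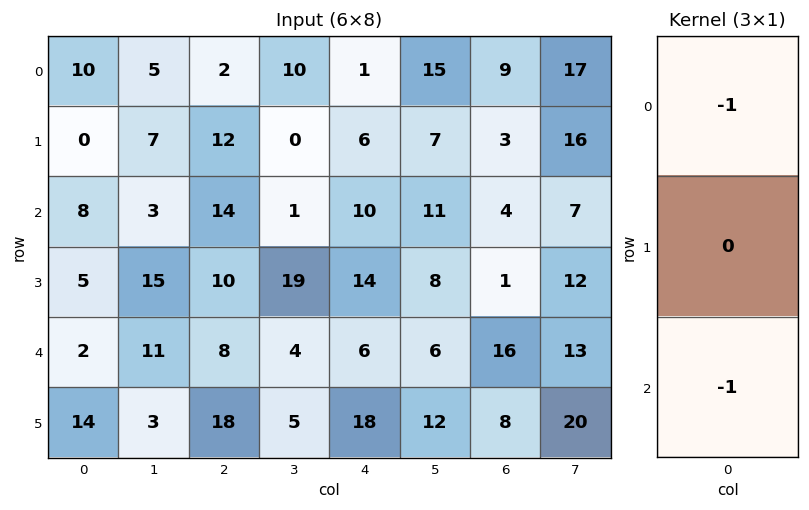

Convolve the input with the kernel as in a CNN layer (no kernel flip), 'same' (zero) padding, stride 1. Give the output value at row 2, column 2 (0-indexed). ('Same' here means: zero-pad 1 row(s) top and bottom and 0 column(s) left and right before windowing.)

The receptive field on the zero-padded input at this output position is [12 / 14 / 10]. Elementwise product with the kernel and sum: 12·-1 + 10·-1.

-22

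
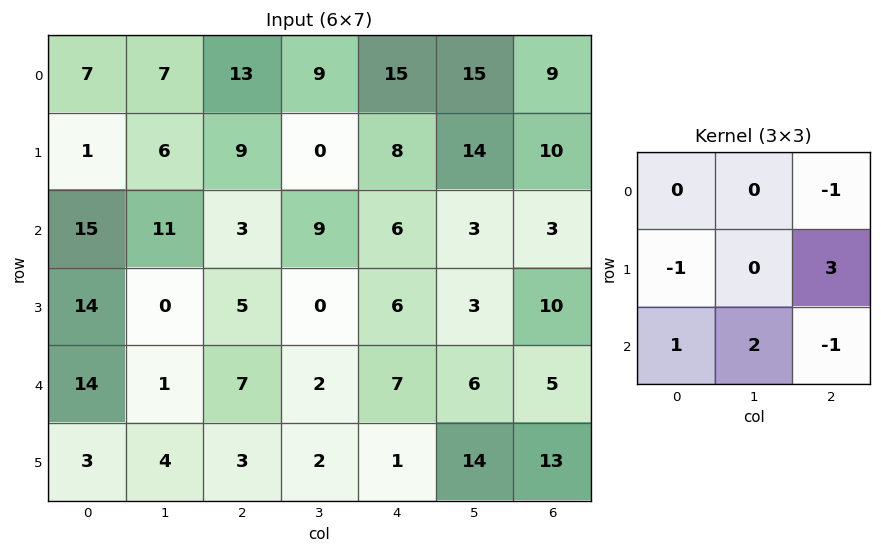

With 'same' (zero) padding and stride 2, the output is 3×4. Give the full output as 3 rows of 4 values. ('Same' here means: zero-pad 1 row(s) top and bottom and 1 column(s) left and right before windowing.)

Output[0,0]: The receptive field on the zero-padded input at this output position is [0 0 0 / 0 7 7 / 0 1 6]. Elementwise product with the kernel and sum: 0·-1 + 0·-1 + 7·3 + 0·1 + 1·2 + 6·-1.
Output[0,1]: The receptive field on the zero-padded input at this output position is [0 0 0 / 7 13 9 / 6 9 0]. Elementwise product with the kernel and sum: 0·-1 + 7·-1 + 9·3 + 6·1 + 9·2 + 0·-1.

17 44 38 19
55 26 -5 20
5 13 3 34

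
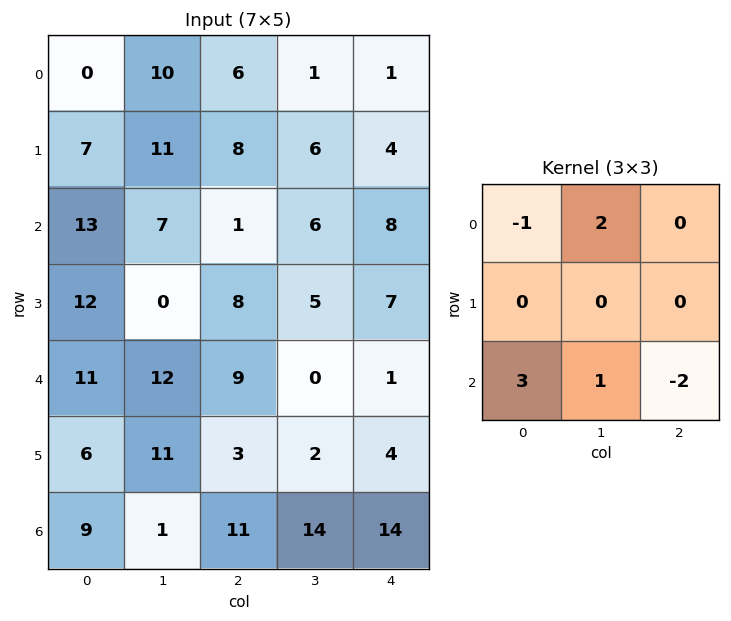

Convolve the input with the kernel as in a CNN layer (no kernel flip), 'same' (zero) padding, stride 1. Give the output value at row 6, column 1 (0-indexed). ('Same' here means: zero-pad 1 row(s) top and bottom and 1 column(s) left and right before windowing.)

16

The receptive field on the zero-padded input at this output position is [6 11 3 / 9 1 11 / 0 0 0]. Elementwise product with the kernel and sum: 6·-1 + 11·2 + 0·3 + 0·1 + 0·-2.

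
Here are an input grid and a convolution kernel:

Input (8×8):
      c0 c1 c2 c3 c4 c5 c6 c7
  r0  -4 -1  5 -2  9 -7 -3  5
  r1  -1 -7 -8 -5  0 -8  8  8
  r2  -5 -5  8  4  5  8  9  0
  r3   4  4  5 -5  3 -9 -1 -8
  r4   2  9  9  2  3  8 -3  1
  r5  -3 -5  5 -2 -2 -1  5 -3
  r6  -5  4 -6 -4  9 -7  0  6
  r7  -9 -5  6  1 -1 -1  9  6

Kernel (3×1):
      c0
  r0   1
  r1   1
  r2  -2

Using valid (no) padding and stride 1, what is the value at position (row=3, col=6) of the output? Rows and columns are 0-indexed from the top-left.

The receptive field on the input at this output position is [-1 / -3 / 5]. Elementwise product with the kernel and sum: -1·1 + -3·1 + 5·-2.

-14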